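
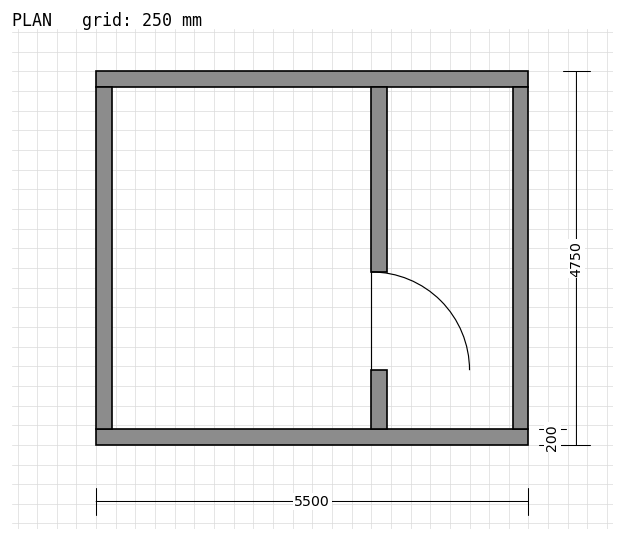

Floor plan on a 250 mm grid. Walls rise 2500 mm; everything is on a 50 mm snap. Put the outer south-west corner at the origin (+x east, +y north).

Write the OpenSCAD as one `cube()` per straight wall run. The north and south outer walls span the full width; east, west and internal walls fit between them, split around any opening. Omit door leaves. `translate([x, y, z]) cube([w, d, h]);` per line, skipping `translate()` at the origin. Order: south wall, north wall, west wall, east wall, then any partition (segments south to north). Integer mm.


cube([5500, 200, 2500]);
translate([0, 4550, 0]) cube([5500, 200, 2500]);
translate([0, 200, 0]) cube([200, 4350, 2500]);
translate([5300, 200, 0]) cube([200, 4350, 2500]);
translate([3500, 200, 0]) cube([200, 750, 2500]);
translate([3500, 2200, 0]) cube([200, 2350, 2500]);


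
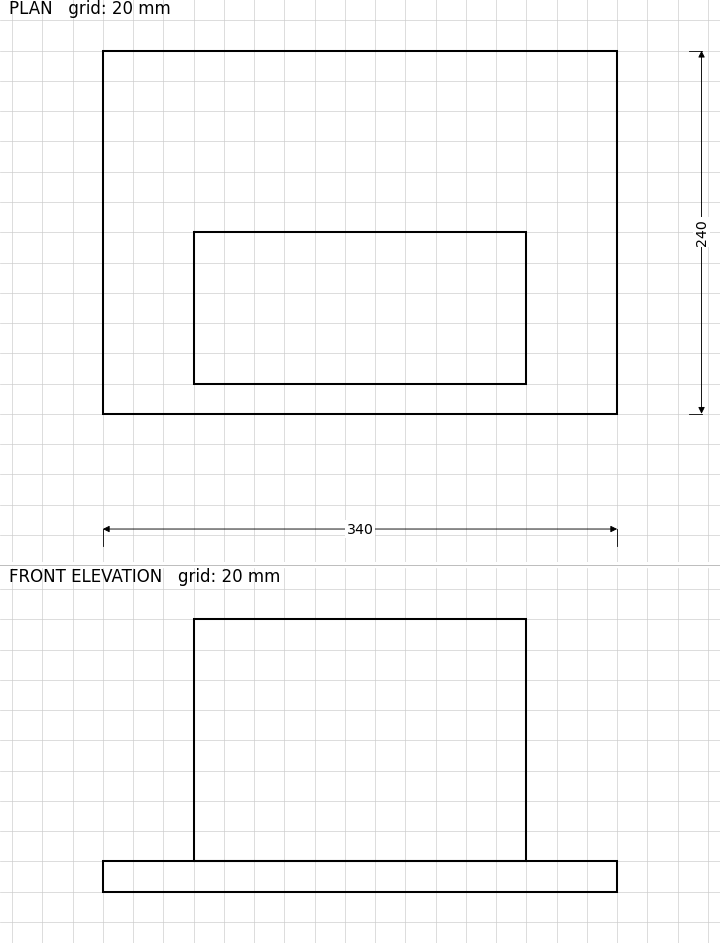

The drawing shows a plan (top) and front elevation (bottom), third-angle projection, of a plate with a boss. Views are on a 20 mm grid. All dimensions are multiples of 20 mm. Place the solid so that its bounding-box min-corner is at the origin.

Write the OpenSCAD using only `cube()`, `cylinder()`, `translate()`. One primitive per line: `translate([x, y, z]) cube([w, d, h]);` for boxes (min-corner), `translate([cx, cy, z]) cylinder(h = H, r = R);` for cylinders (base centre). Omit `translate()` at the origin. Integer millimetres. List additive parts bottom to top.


cube([340, 240, 20]);
translate([60, 20, 20]) cube([220, 100, 160]);


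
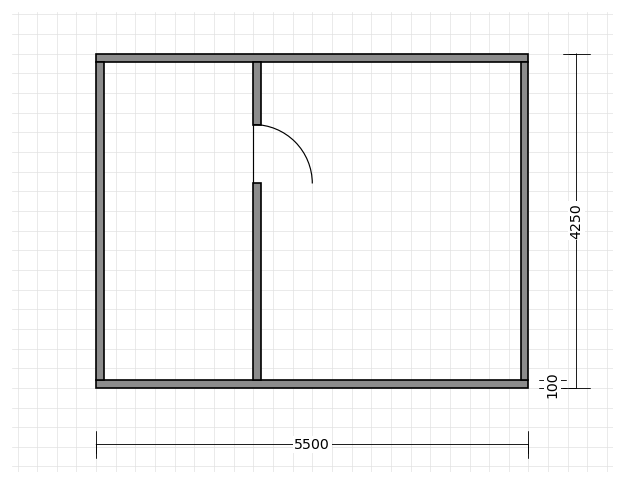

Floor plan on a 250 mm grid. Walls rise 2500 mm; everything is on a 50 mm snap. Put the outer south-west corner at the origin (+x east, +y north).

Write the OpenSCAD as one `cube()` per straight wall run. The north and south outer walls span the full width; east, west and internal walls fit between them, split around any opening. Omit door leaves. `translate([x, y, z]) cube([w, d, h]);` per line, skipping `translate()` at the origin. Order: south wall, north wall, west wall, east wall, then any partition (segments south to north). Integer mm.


cube([5500, 100, 2500]);
translate([0, 4150, 0]) cube([5500, 100, 2500]);
translate([0, 100, 0]) cube([100, 4050, 2500]);
translate([5400, 100, 0]) cube([100, 4050, 2500]);
translate([2000, 100, 0]) cube([100, 2500, 2500]);
translate([2000, 3350, 0]) cube([100, 800, 2500]);


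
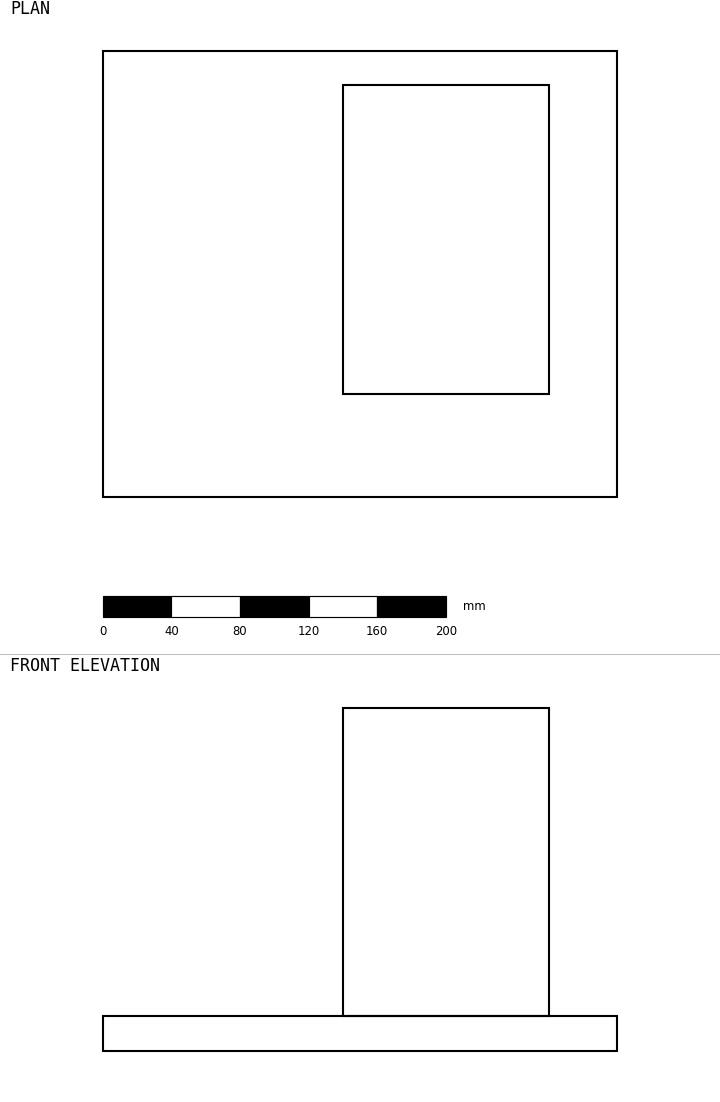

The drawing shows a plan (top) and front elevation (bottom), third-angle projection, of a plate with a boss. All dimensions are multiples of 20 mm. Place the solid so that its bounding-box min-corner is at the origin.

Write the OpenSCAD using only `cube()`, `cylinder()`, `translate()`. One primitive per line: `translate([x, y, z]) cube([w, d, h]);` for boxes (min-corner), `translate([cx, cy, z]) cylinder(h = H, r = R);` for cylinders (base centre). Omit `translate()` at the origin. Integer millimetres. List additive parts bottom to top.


cube([300, 260, 20]);
translate([140, 60, 20]) cube([120, 180, 180]);


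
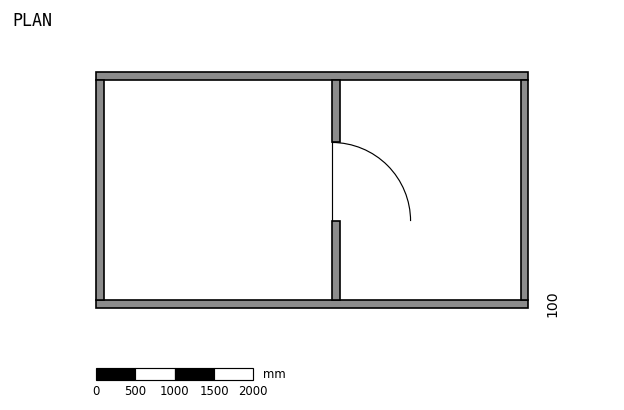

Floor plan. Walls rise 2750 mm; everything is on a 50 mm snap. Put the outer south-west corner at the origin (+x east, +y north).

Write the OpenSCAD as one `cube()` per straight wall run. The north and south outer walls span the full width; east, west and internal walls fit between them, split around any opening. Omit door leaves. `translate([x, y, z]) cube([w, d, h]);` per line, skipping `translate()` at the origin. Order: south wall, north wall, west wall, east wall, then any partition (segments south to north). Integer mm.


cube([5500, 100, 2750]);
translate([0, 2900, 0]) cube([5500, 100, 2750]);
translate([0, 100, 0]) cube([100, 2800, 2750]);
translate([5400, 100, 0]) cube([100, 2800, 2750]);
translate([3000, 100, 0]) cube([100, 1000, 2750]);
translate([3000, 2100, 0]) cube([100, 800, 2750]);


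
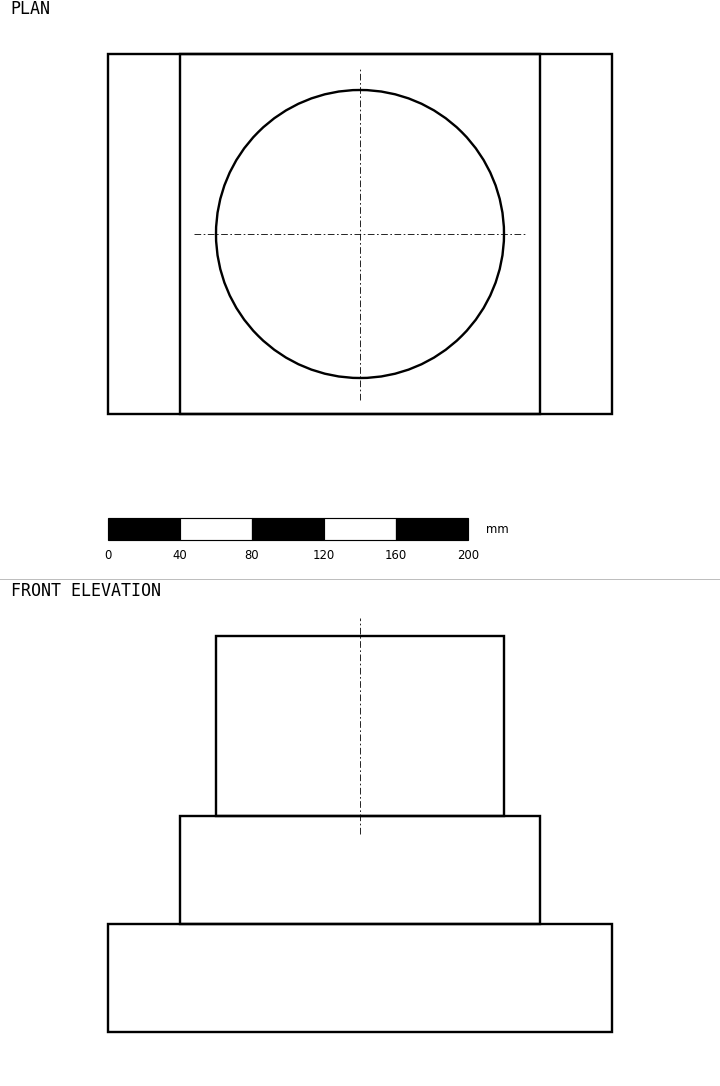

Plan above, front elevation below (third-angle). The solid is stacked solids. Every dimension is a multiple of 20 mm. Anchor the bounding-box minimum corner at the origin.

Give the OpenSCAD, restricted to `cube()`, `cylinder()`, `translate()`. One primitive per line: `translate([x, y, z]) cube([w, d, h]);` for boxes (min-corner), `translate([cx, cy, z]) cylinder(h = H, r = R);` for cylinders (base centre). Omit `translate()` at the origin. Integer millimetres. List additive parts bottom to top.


cube([280, 200, 60]);
translate([40, 0, 60]) cube([200, 200, 60]);
translate([140, 100, 120]) cylinder(h = 100, r = 80);


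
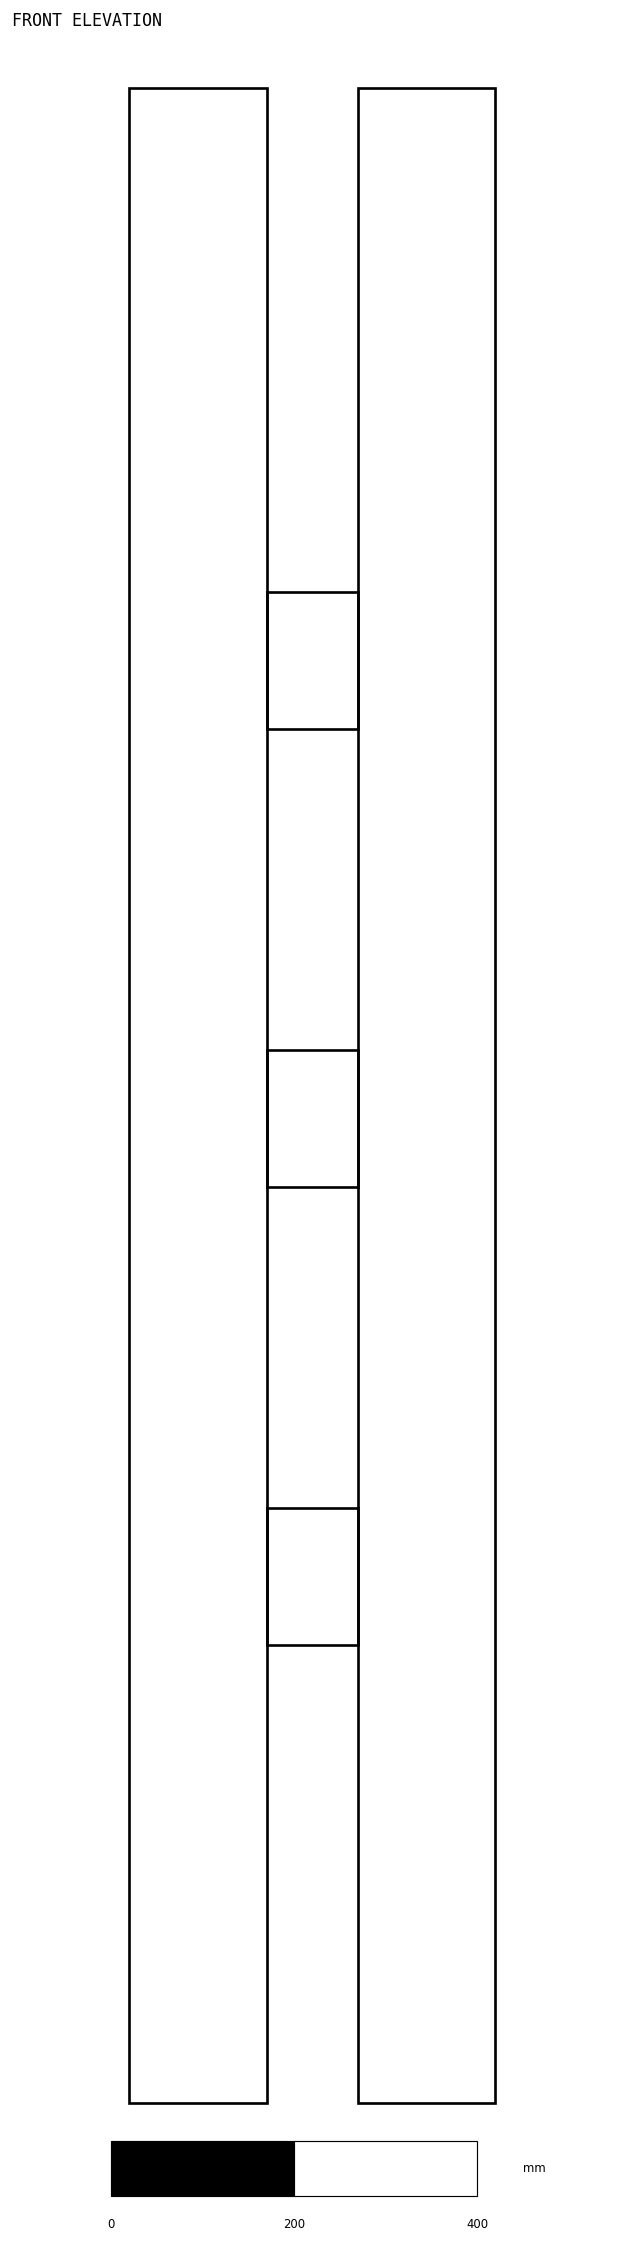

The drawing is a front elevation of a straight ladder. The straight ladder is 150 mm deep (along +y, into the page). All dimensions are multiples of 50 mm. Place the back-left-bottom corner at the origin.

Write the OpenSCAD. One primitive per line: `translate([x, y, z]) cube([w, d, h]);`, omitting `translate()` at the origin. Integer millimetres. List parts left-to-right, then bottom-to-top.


cube([150, 150, 2200]);
translate([150, 0, 500]) cube([100, 150, 150]);
translate([150, 0, 1000]) cube([100, 150, 150]);
translate([150, 0, 1500]) cube([100, 150, 150]);
translate([250, 0, 0]) cube([150, 150, 2200]);


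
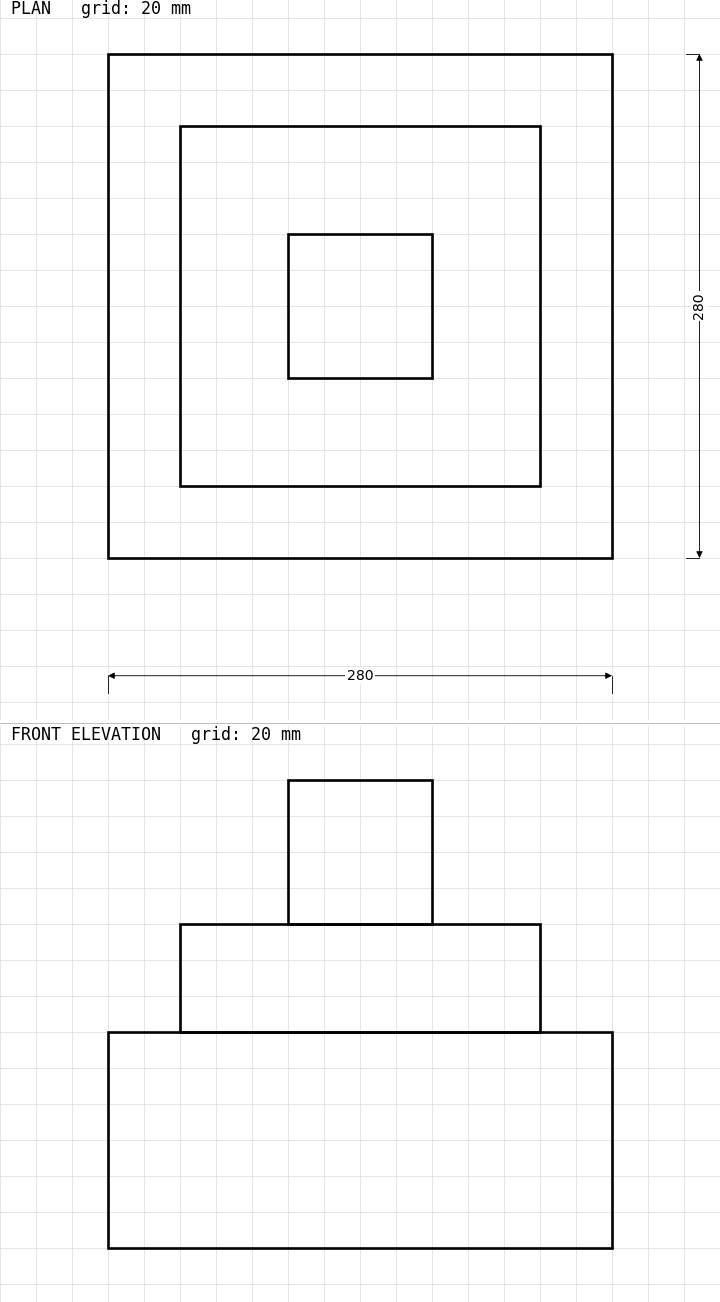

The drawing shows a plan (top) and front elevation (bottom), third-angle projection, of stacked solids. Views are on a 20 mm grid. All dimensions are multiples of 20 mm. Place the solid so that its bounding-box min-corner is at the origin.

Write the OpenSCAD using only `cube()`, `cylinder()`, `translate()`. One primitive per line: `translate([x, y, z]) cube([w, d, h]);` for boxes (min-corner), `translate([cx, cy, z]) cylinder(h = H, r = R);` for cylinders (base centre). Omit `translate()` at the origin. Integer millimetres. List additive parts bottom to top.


cube([280, 280, 120]);
translate([40, 40, 120]) cube([200, 200, 60]);
translate([100, 100, 180]) cube([80, 80, 80]);


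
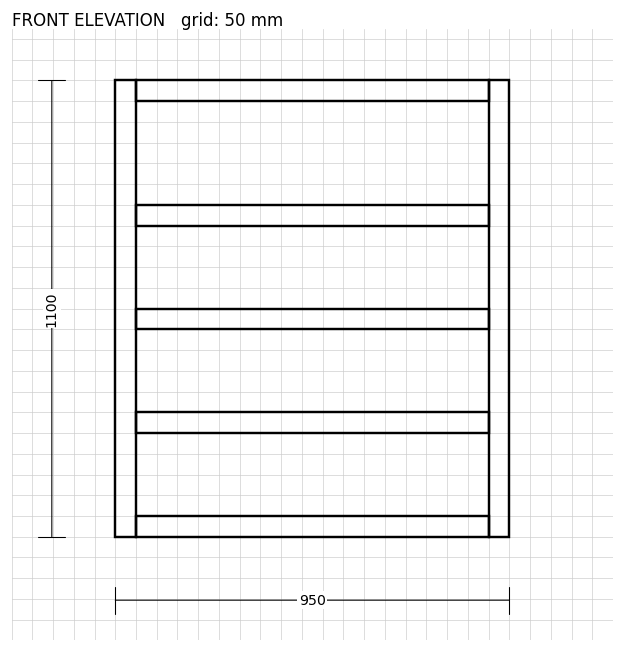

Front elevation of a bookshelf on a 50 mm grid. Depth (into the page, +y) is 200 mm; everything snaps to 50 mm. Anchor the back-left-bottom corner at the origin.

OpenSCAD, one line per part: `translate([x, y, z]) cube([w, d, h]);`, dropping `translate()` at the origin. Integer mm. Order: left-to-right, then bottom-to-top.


cube([50, 200, 1100]);
translate([50, 0, 0]) cube([850, 200, 50]);
translate([50, 0, 250]) cube([850, 200, 50]);
translate([50, 0, 500]) cube([850, 200, 50]);
translate([50, 0, 750]) cube([850, 200, 50]);
translate([50, 0, 1050]) cube([850, 200, 50]);
translate([900, 0, 0]) cube([50, 200, 1100]);


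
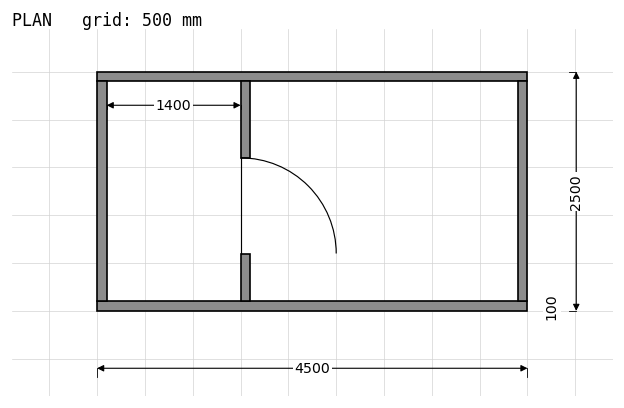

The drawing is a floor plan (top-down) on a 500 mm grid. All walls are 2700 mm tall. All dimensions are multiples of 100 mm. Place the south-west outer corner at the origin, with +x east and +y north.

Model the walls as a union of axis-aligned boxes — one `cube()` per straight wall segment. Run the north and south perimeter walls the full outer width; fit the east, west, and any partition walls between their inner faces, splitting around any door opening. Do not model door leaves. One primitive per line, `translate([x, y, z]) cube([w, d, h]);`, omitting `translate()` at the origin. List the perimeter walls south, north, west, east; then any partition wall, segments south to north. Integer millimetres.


cube([4500, 100, 2700]);
translate([0, 2400, 0]) cube([4500, 100, 2700]);
translate([0, 100, 0]) cube([100, 2300, 2700]);
translate([4400, 100, 0]) cube([100, 2300, 2700]);
translate([1500, 100, 0]) cube([100, 500, 2700]);
translate([1500, 1600, 0]) cube([100, 800, 2700]);


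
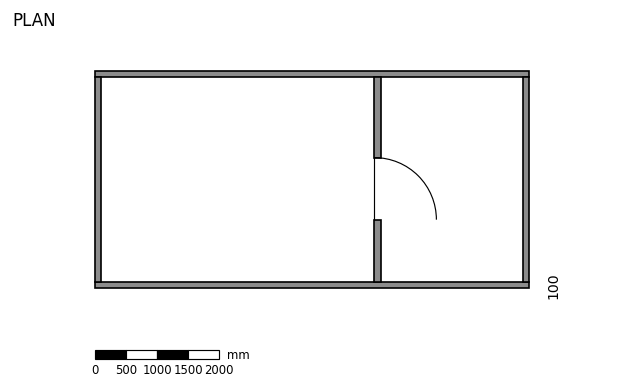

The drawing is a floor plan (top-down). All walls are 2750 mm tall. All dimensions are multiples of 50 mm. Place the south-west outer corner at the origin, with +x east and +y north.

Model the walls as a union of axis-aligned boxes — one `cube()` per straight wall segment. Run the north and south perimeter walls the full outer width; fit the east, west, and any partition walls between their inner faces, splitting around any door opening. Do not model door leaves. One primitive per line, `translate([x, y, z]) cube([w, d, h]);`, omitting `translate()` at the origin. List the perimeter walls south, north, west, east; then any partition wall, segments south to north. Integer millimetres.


cube([7000, 100, 2750]);
translate([0, 3400, 0]) cube([7000, 100, 2750]);
translate([0, 100, 0]) cube([100, 3300, 2750]);
translate([6900, 100, 0]) cube([100, 3300, 2750]);
translate([4500, 100, 0]) cube([100, 1000, 2750]);
translate([4500, 2100, 0]) cube([100, 1300, 2750]);


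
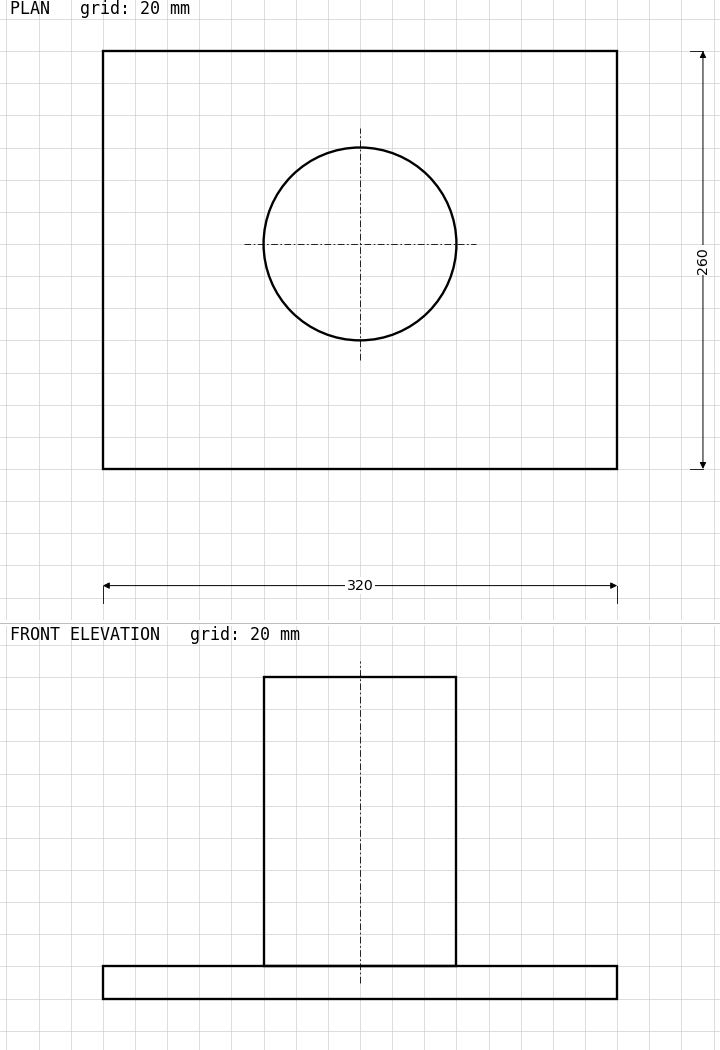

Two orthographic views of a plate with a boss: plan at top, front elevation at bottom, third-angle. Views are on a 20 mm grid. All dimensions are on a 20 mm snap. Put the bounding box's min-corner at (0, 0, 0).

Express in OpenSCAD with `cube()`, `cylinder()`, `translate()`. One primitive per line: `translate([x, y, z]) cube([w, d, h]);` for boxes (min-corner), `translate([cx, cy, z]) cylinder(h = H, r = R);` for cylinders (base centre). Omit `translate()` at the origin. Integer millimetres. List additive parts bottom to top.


cube([320, 260, 20]);
translate([160, 140, 20]) cylinder(h = 180, r = 60);


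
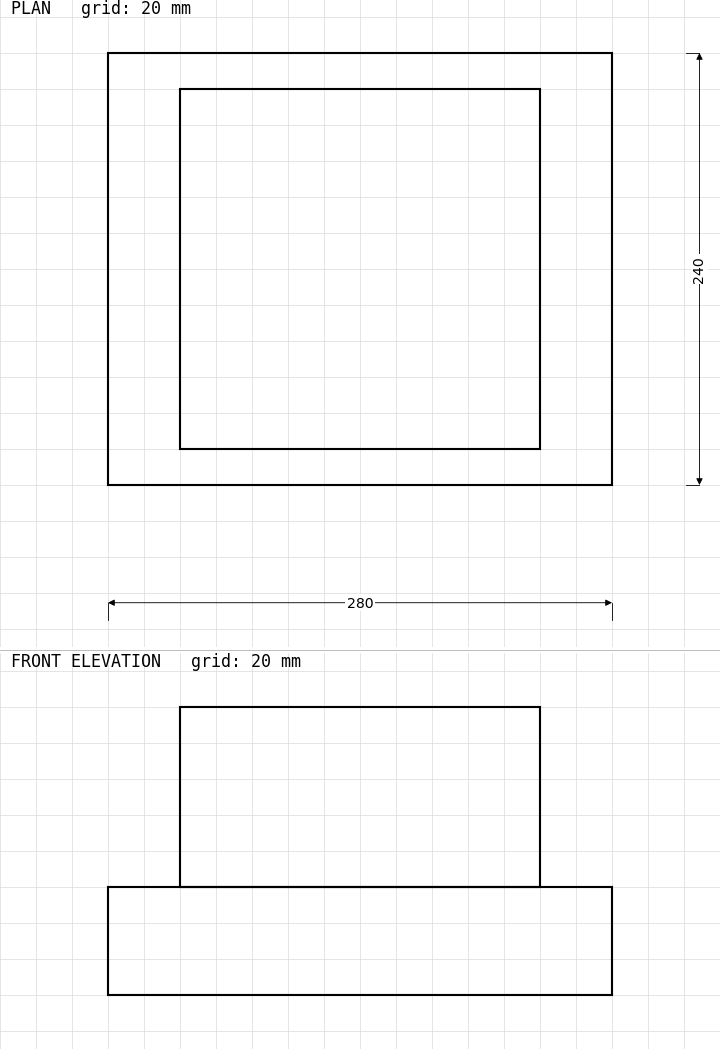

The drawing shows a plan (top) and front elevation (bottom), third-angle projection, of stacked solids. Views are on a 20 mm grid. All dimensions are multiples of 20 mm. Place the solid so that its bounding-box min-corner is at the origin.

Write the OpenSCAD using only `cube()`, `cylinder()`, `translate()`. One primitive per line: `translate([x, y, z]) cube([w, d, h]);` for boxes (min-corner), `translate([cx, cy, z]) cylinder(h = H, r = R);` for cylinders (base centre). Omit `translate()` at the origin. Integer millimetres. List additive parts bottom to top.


cube([280, 240, 60]);
translate([40, 20, 60]) cube([200, 200, 100]);


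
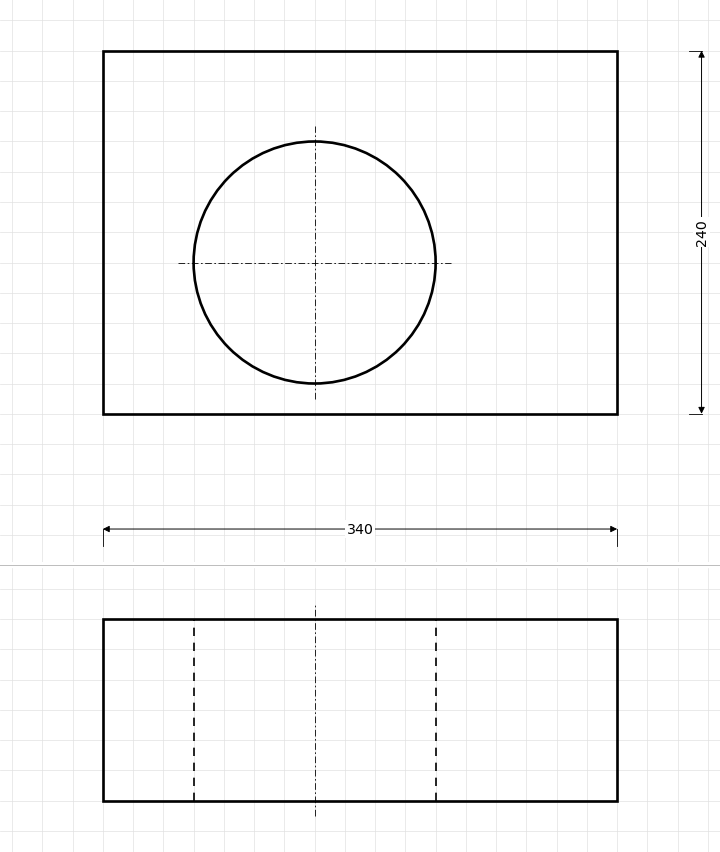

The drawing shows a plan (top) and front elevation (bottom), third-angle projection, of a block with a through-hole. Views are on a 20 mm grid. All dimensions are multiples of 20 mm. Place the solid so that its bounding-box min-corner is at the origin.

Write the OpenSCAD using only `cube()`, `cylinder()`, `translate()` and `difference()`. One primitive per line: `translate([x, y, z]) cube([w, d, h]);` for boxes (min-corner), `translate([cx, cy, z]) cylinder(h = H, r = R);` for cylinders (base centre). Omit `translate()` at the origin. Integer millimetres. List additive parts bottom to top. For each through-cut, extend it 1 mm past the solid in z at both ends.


difference() {
  cube([340, 240, 120]);
  translate([140, 100, -1]) cylinder(h = 122, r = 80);
}


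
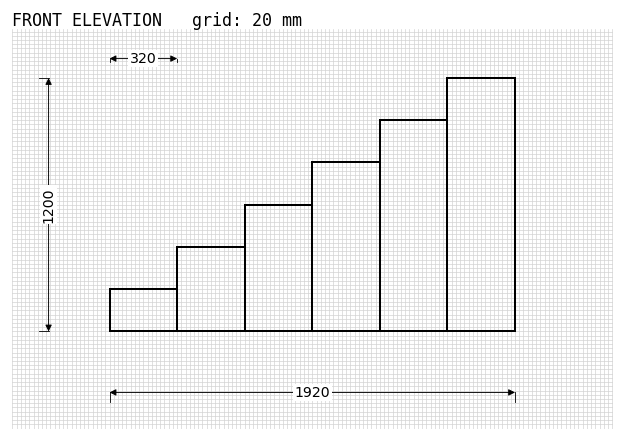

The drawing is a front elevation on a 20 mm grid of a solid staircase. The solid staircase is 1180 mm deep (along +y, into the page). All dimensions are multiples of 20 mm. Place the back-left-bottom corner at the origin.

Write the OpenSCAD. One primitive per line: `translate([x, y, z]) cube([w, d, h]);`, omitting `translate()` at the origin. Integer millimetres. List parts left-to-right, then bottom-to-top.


cube([320, 1180, 200]);
translate([320, 0, 0]) cube([320, 1180, 400]);
translate([640, 0, 0]) cube([320, 1180, 600]);
translate([960, 0, 0]) cube([320, 1180, 800]);
translate([1280, 0, 0]) cube([320, 1180, 1000]);
translate([1600, 0, 0]) cube([320, 1180, 1200]);


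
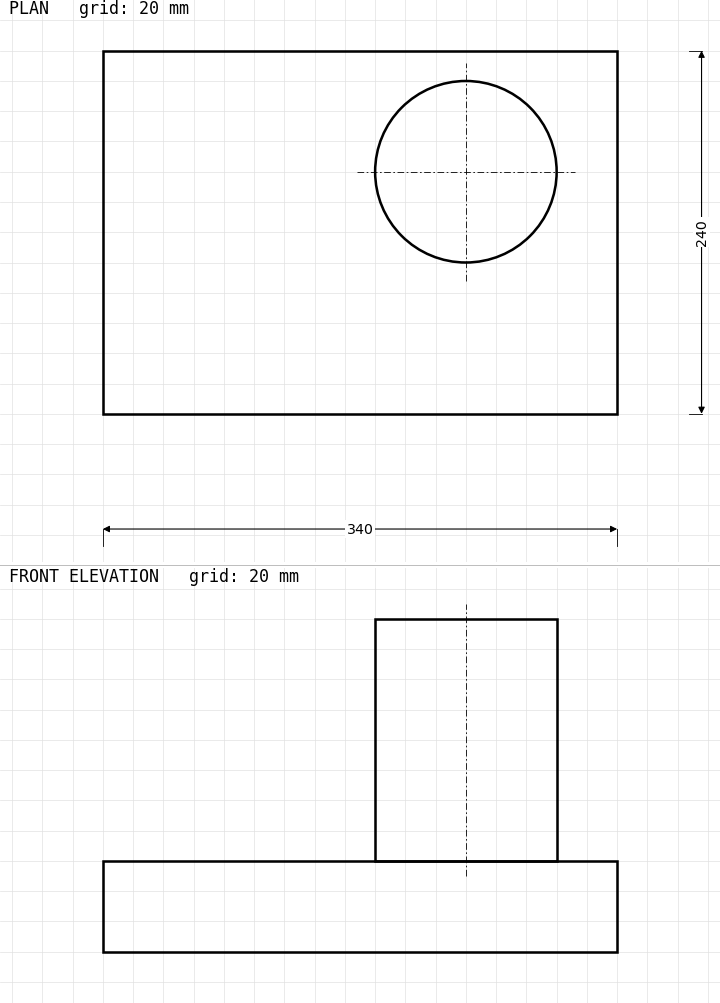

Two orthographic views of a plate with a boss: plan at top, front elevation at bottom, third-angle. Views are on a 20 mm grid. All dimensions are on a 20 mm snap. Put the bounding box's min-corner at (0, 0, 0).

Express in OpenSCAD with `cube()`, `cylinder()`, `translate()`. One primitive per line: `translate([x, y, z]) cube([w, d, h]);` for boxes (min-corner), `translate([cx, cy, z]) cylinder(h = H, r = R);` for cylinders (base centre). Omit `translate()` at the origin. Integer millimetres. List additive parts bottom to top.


cube([340, 240, 60]);
translate([240, 160, 60]) cylinder(h = 160, r = 60);


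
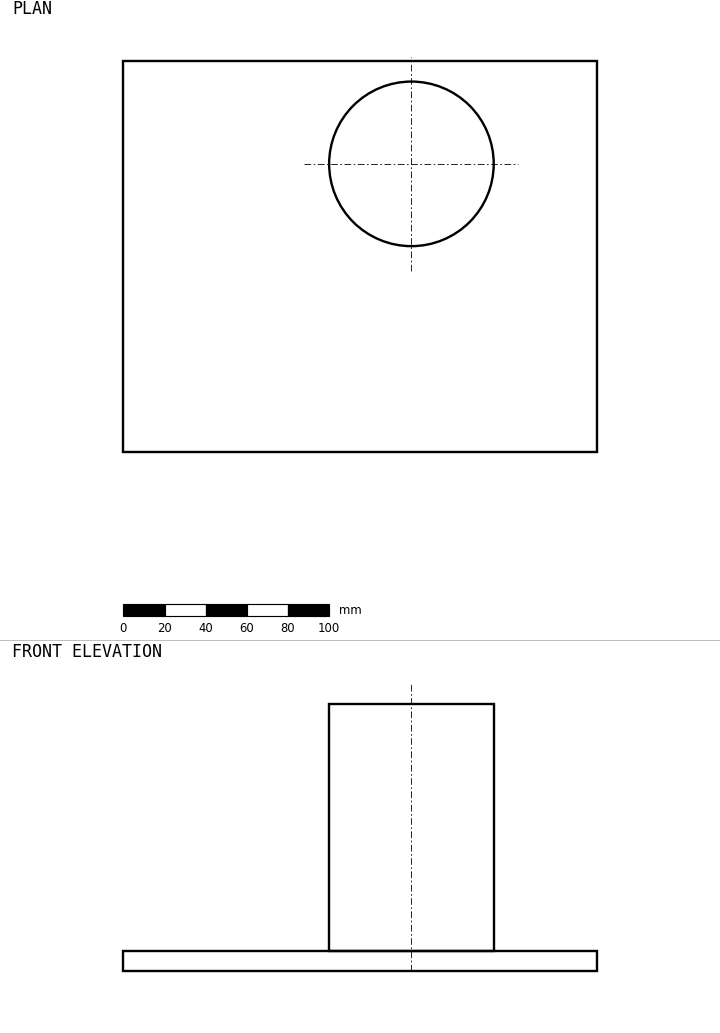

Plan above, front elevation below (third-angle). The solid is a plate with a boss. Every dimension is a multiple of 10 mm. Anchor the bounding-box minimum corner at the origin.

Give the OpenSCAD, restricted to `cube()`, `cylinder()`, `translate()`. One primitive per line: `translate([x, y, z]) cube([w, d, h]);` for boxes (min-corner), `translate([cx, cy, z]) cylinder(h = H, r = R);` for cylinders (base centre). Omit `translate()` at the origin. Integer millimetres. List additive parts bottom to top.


cube([230, 190, 10]);
translate([140, 140, 10]) cylinder(h = 120, r = 40);


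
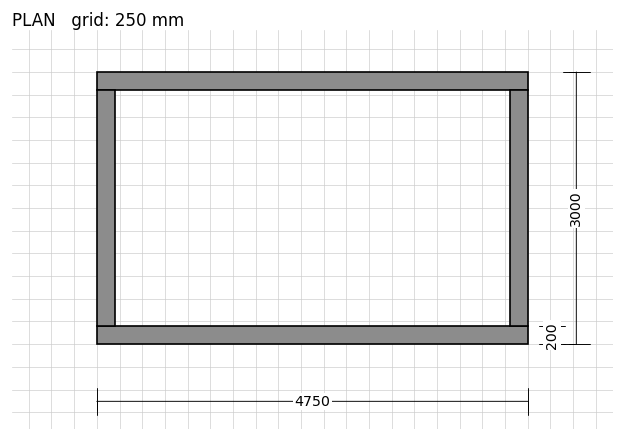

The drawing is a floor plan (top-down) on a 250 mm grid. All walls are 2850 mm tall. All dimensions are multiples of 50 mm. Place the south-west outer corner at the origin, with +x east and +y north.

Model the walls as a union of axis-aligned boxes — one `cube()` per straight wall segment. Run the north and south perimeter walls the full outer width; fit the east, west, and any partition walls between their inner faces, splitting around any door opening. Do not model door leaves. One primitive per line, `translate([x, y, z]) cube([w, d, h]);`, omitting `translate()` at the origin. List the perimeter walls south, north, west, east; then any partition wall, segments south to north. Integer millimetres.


cube([4750, 200, 2850]);
translate([0, 2800, 0]) cube([4750, 200, 2850]);
translate([0, 200, 0]) cube([200, 2600, 2850]);
translate([4550, 200, 0]) cube([200, 2600, 2850]);


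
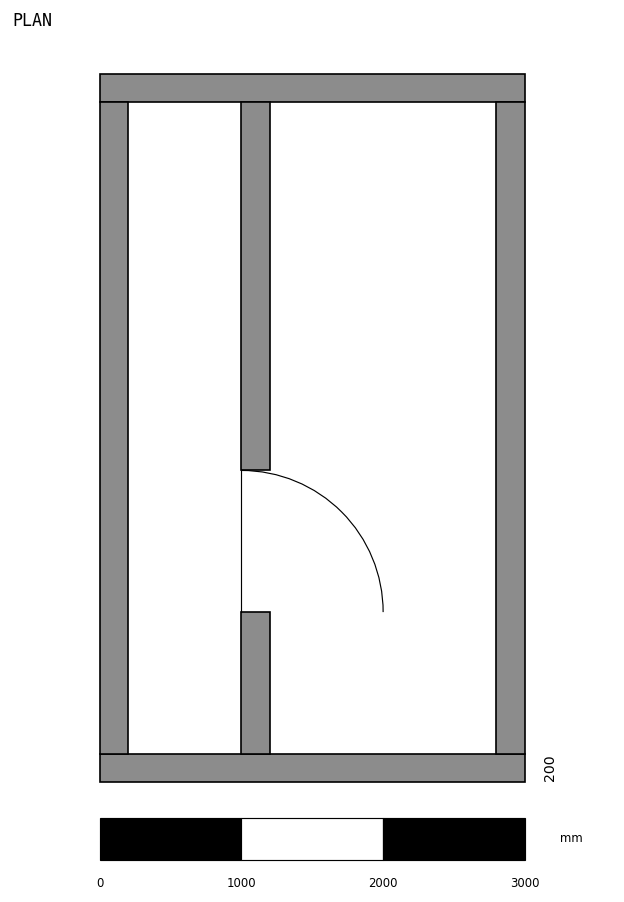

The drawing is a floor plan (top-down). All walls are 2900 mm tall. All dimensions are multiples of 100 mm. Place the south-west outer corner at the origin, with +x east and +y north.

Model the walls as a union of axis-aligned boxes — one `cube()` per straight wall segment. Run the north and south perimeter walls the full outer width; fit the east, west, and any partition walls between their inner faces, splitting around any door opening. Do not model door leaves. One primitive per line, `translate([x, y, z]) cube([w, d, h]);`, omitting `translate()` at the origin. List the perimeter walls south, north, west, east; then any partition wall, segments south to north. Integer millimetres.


cube([3000, 200, 2900]);
translate([0, 4800, 0]) cube([3000, 200, 2900]);
translate([0, 200, 0]) cube([200, 4600, 2900]);
translate([2800, 200, 0]) cube([200, 4600, 2900]);
translate([1000, 200, 0]) cube([200, 1000, 2900]);
translate([1000, 2200, 0]) cube([200, 2600, 2900]);


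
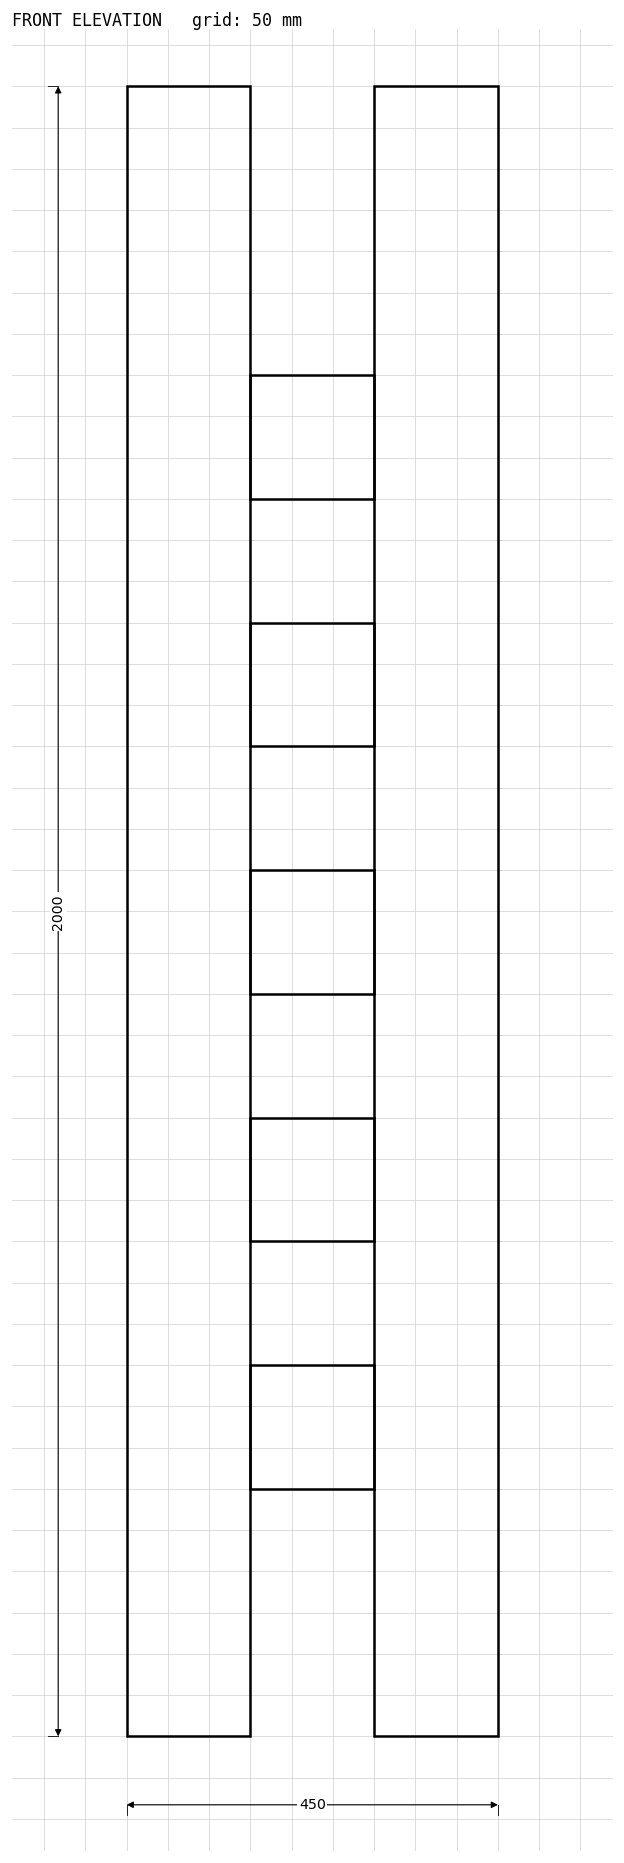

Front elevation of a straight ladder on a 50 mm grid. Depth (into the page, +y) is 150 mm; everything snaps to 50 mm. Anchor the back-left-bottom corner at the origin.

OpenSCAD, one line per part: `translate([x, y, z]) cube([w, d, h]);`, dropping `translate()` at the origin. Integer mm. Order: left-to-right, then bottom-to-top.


cube([150, 150, 2000]);
translate([150, 0, 300]) cube([150, 150, 150]);
translate([150, 0, 600]) cube([150, 150, 150]);
translate([150, 0, 900]) cube([150, 150, 150]);
translate([150, 0, 1200]) cube([150, 150, 150]);
translate([150, 0, 1500]) cube([150, 150, 150]);
translate([300, 0, 0]) cube([150, 150, 2000]);


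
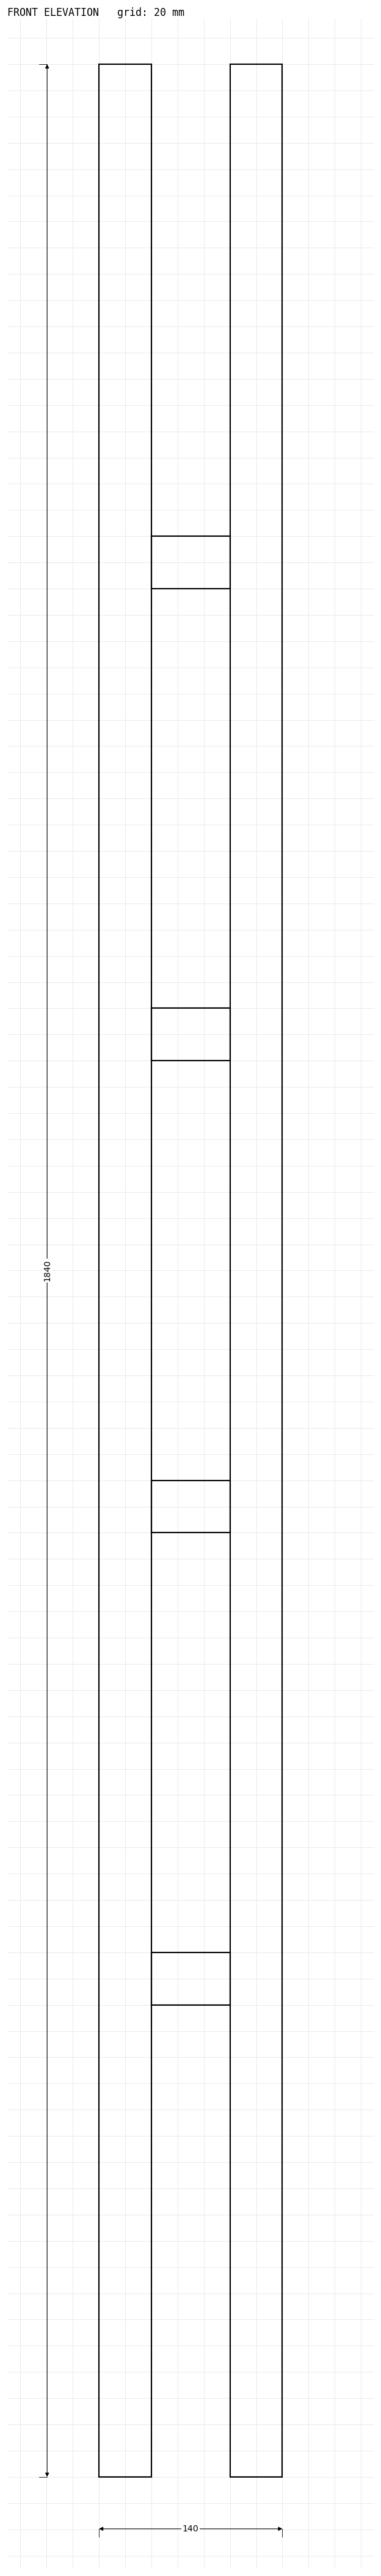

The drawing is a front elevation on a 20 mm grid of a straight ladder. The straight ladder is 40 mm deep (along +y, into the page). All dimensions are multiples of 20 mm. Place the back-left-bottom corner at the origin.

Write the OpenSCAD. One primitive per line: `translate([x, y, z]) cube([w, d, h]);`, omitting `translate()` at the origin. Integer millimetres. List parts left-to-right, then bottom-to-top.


cube([40, 40, 1840]);
translate([40, 0, 360]) cube([60, 40, 40]);
translate([40, 0, 720]) cube([60, 40, 40]);
translate([40, 0, 1080]) cube([60, 40, 40]);
translate([40, 0, 1440]) cube([60, 40, 40]);
translate([100, 0, 0]) cube([40, 40, 1840]);


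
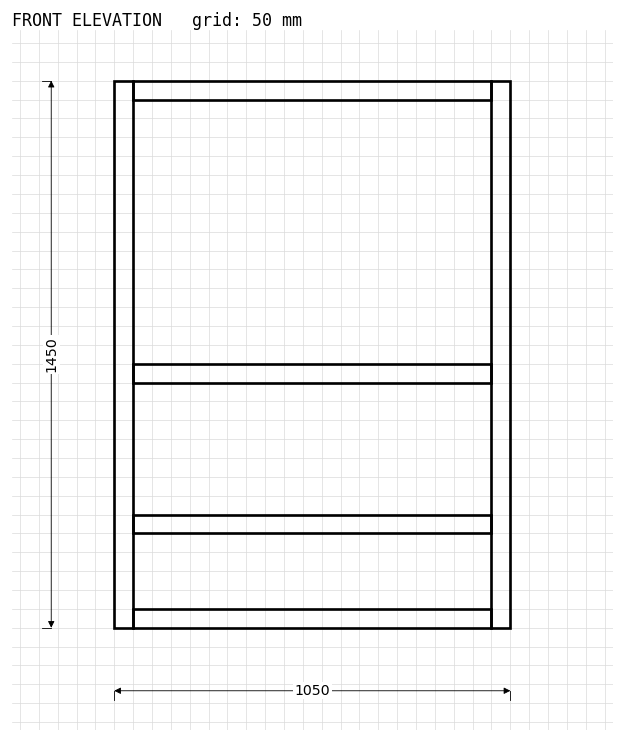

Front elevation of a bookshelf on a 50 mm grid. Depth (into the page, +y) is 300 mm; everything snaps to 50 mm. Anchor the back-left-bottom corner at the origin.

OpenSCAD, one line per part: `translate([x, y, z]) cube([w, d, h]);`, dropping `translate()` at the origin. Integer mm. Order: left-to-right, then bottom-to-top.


cube([50, 300, 1450]);
translate([50, 0, 0]) cube([950, 300, 50]);
translate([50, 0, 250]) cube([950, 300, 50]);
translate([50, 0, 650]) cube([950, 300, 50]);
translate([50, 0, 1400]) cube([950, 300, 50]);
translate([1000, 0, 0]) cube([50, 300, 1450]);


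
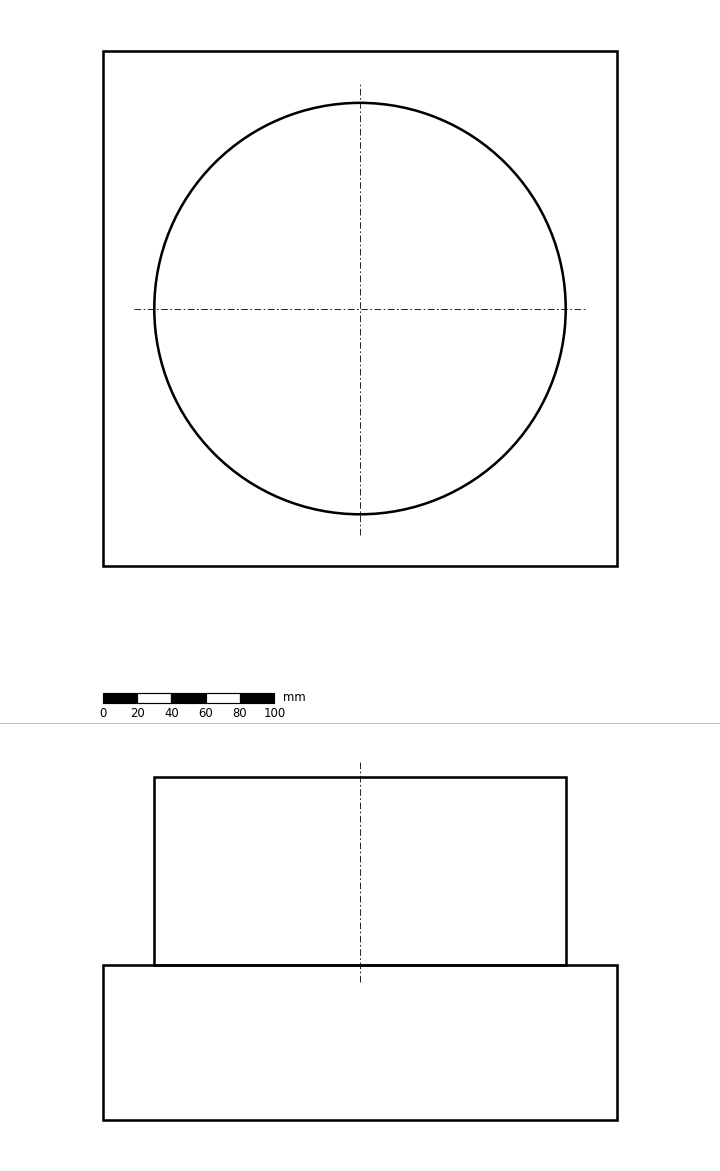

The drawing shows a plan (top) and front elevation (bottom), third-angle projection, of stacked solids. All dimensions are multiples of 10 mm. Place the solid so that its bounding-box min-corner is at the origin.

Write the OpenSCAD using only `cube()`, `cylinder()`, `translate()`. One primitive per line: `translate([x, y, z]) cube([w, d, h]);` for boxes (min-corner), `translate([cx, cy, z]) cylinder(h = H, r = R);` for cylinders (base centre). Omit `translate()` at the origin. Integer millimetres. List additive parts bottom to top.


cube([300, 300, 90]);
translate([150, 150, 90]) cylinder(h = 110, r = 120);


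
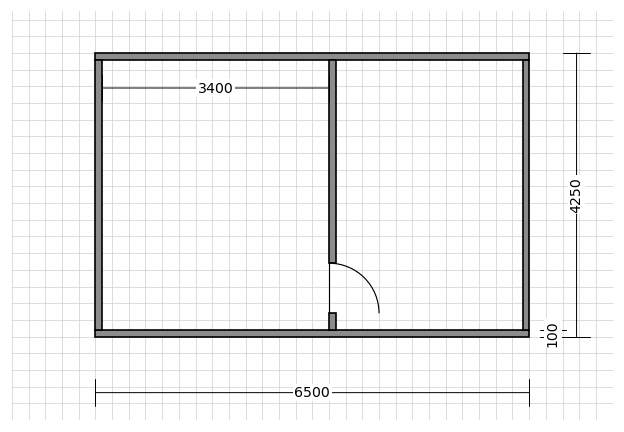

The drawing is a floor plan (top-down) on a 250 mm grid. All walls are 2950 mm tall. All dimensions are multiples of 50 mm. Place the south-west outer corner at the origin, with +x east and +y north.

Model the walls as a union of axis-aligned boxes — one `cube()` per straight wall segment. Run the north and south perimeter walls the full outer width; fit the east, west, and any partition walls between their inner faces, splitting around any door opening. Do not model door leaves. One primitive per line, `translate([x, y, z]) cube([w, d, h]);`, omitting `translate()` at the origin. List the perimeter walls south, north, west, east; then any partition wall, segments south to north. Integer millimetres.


cube([6500, 100, 2950]);
translate([0, 4150, 0]) cube([6500, 100, 2950]);
translate([0, 100, 0]) cube([100, 4050, 2950]);
translate([6400, 100, 0]) cube([100, 4050, 2950]);
translate([3500, 100, 0]) cube([100, 250, 2950]);
translate([3500, 1100, 0]) cube([100, 3050, 2950]);


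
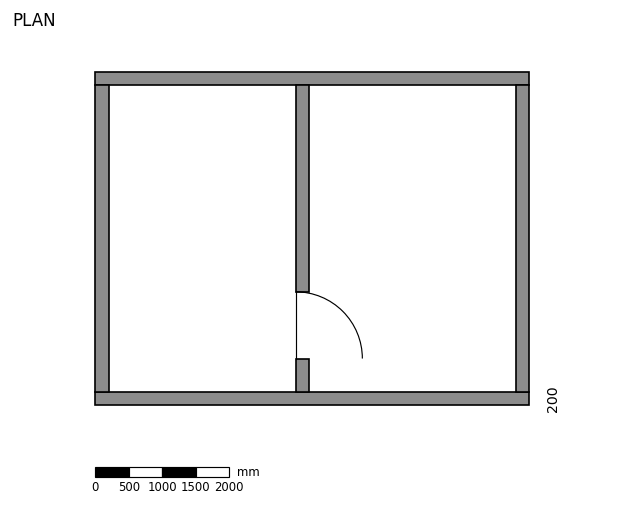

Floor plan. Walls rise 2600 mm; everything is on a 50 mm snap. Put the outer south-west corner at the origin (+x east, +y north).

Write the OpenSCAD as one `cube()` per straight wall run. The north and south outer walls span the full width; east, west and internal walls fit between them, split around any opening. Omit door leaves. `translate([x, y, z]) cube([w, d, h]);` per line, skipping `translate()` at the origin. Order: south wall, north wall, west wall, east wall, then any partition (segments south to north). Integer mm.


cube([6500, 200, 2600]);
translate([0, 4800, 0]) cube([6500, 200, 2600]);
translate([0, 200, 0]) cube([200, 4600, 2600]);
translate([6300, 200, 0]) cube([200, 4600, 2600]);
translate([3000, 200, 0]) cube([200, 500, 2600]);
translate([3000, 1700, 0]) cube([200, 3100, 2600]);


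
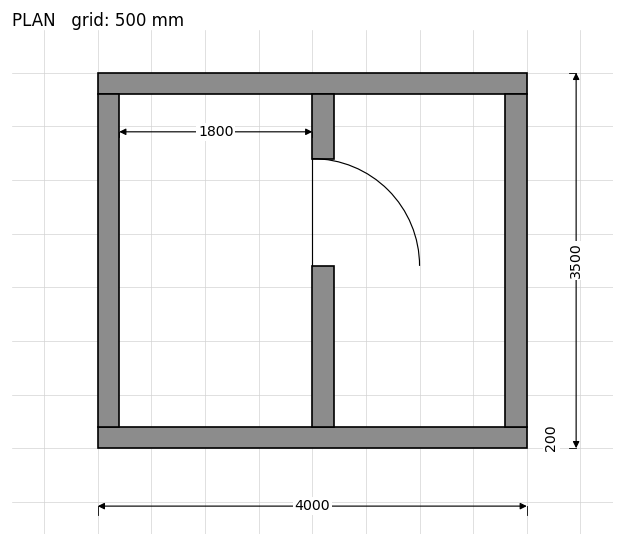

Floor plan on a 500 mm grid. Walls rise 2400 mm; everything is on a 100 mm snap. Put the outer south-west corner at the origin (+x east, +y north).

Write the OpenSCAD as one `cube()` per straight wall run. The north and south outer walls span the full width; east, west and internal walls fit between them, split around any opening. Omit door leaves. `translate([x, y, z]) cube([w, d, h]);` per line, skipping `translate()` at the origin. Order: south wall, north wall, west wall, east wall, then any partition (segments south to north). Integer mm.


cube([4000, 200, 2400]);
translate([0, 3300, 0]) cube([4000, 200, 2400]);
translate([0, 200, 0]) cube([200, 3100, 2400]);
translate([3800, 200, 0]) cube([200, 3100, 2400]);
translate([2000, 200, 0]) cube([200, 1500, 2400]);
translate([2000, 2700, 0]) cube([200, 600, 2400]);


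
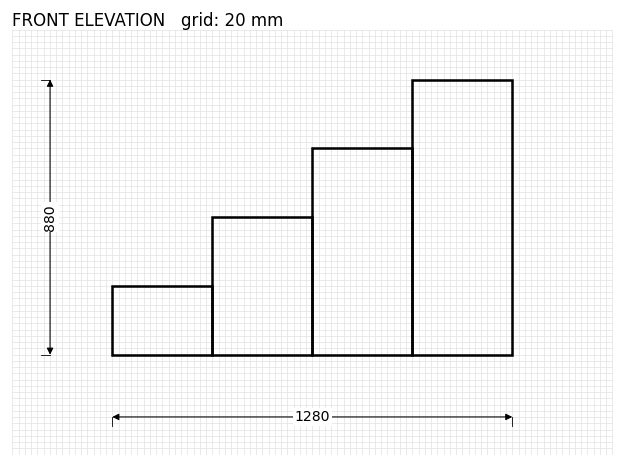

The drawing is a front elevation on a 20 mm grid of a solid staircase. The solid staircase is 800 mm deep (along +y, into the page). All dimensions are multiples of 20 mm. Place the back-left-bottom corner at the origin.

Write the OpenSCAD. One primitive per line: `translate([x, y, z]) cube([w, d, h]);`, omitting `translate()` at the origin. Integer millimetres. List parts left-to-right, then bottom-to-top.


cube([320, 800, 220]);
translate([320, 0, 0]) cube([320, 800, 440]);
translate([640, 0, 0]) cube([320, 800, 660]);
translate([960, 0, 0]) cube([320, 800, 880]);


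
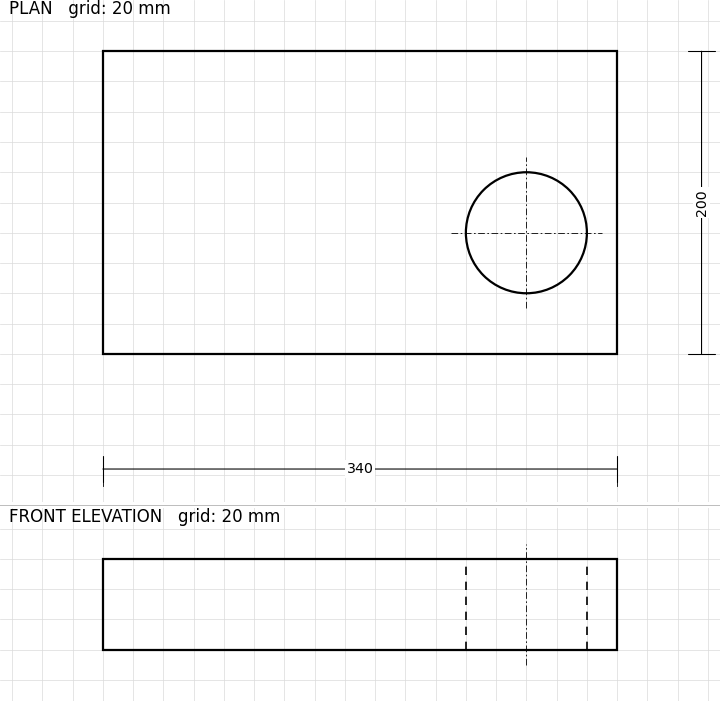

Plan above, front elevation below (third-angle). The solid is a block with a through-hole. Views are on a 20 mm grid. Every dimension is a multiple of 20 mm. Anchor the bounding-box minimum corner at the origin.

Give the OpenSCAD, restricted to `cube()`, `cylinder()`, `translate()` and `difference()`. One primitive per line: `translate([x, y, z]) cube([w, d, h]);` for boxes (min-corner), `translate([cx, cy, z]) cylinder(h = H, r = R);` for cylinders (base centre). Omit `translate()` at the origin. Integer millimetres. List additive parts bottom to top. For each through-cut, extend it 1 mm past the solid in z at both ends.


difference() {
  cube([340, 200, 60]);
  translate([280, 80, -1]) cylinder(h = 62, r = 40);
}


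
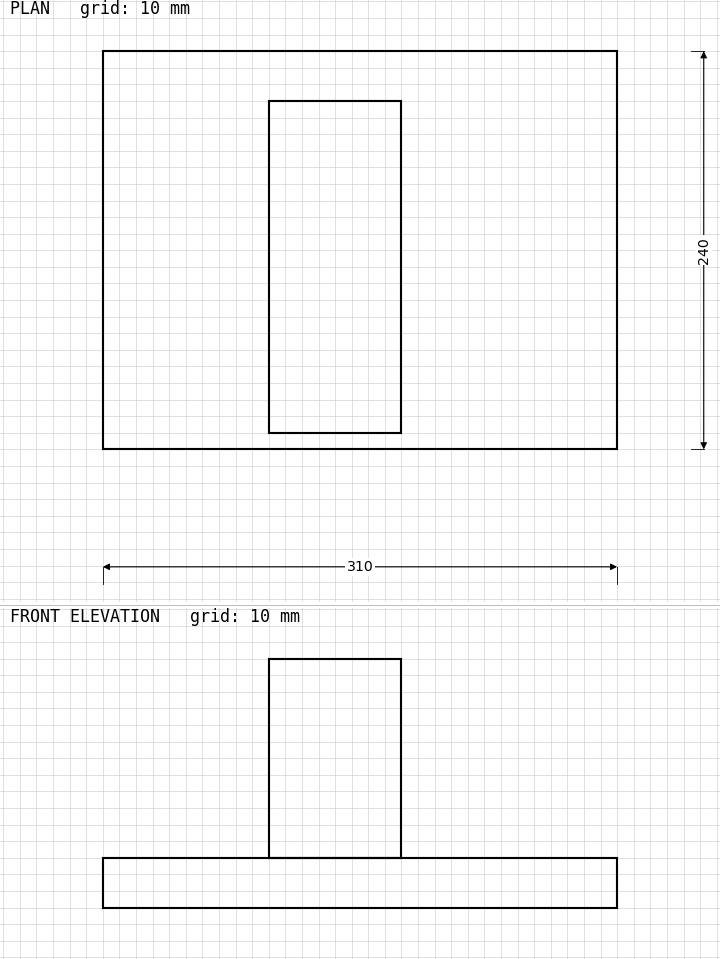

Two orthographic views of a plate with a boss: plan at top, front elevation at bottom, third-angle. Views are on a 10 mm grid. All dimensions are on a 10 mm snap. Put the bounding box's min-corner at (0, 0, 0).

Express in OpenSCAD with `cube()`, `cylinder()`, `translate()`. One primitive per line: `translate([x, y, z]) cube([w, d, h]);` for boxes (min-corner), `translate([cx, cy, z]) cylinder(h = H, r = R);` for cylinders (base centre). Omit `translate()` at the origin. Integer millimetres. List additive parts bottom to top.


cube([310, 240, 30]);
translate([100, 10, 30]) cube([80, 200, 120]);


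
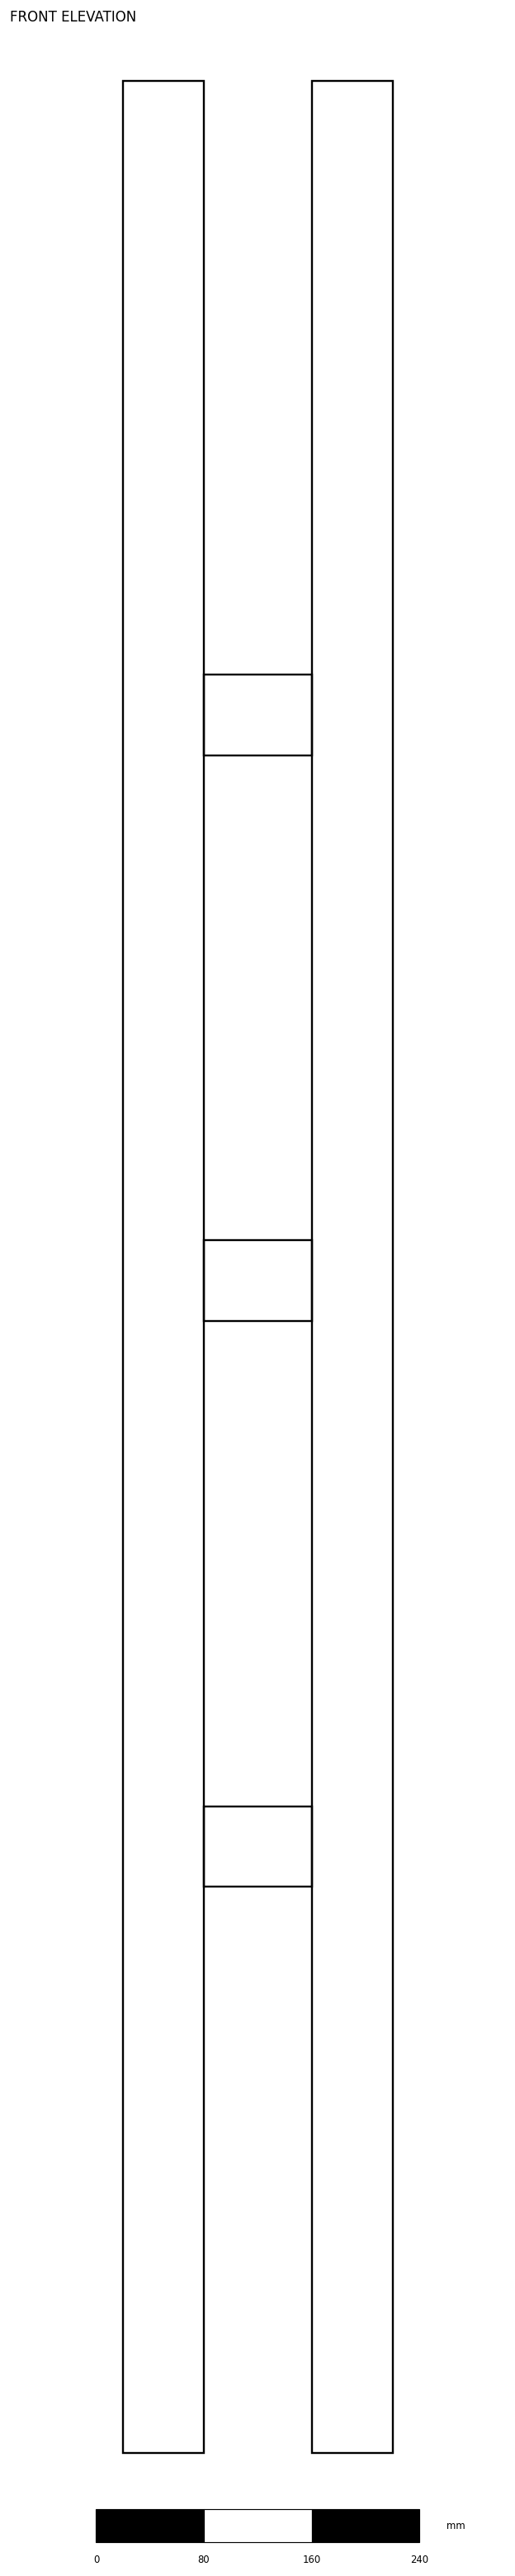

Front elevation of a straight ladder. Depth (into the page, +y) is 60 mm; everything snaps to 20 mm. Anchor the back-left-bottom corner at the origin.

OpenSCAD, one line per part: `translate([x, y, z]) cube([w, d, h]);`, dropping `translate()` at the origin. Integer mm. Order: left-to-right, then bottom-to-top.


cube([60, 60, 1760]);
translate([60, 0, 420]) cube([80, 60, 60]);
translate([60, 0, 840]) cube([80, 60, 60]);
translate([60, 0, 1260]) cube([80, 60, 60]);
translate([140, 0, 0]) cube([60, 60, 1760]);


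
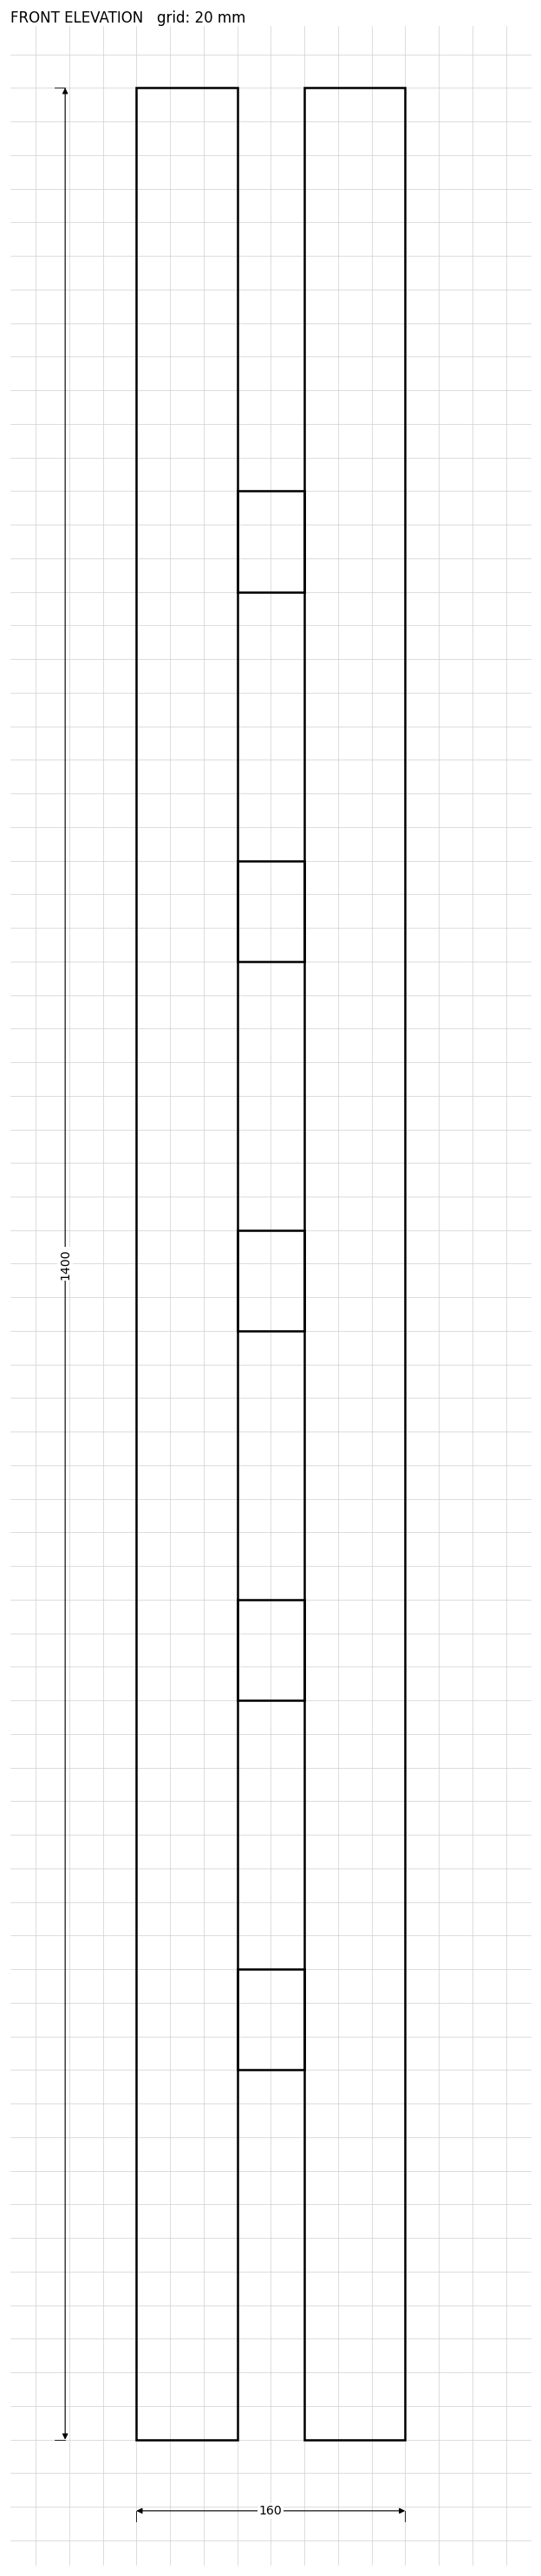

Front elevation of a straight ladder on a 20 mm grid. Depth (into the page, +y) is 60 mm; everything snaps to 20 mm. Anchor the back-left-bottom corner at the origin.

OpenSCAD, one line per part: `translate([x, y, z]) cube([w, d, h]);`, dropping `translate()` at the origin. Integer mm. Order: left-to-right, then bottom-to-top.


cube([60, 60, 1400]);
translate([60, 0, 220]) cube([40, 60, 60]);
translate([60, 0, 440]) cube([40, 60, 60]);
translate([60, 0, 660]) cube([40, 60, 60]);
translate([60, 0, 880]) cube([40, 60, 60]);
translate([60, 0, 1100]) cube([40, 60, 60]);
translate([100, 0, 0]) cube([60, 60, 1400]);


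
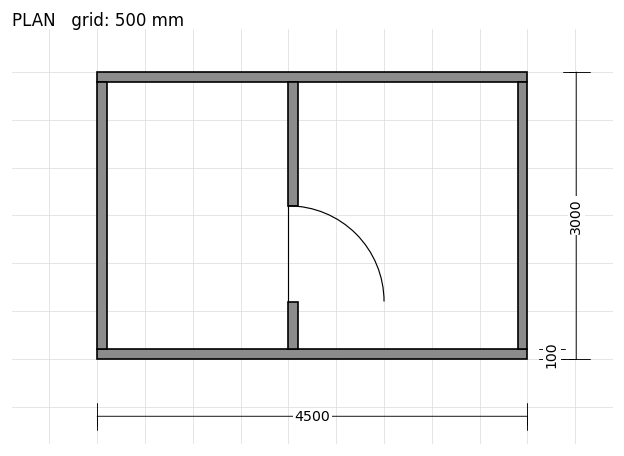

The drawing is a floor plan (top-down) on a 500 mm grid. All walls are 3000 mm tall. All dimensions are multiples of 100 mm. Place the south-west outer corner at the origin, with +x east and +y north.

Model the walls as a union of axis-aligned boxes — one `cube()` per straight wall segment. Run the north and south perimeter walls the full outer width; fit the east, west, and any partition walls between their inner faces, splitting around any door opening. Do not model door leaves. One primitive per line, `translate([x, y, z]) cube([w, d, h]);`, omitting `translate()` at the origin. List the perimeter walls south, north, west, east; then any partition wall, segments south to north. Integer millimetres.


cube([4500, 100, 3000]);
translate([0, 2900, 0]) cube([4500, 100, 3000]);
translate([0, 100, 0]) cube([100, 2800, 3000]);
translate([4400, 100, 0]) cube([100, 2800, 3000]);
translate([2000, 100, 0]) cube([100, 500, 3000]);
translate([2000, 1600, 0]) cube([100, 1300, 3000]);


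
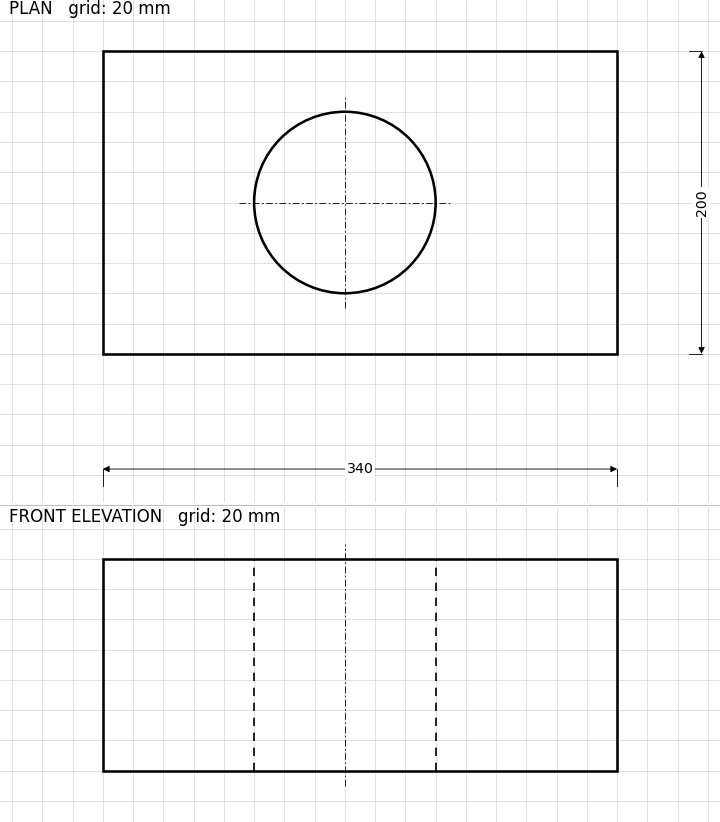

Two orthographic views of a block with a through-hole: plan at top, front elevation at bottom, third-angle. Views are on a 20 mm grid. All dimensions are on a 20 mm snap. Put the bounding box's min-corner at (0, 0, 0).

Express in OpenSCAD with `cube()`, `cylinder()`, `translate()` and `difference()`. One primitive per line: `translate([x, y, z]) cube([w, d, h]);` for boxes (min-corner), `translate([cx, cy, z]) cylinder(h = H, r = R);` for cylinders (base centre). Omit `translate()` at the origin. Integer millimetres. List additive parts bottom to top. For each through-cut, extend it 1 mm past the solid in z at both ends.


difference() {
  cube([340, 200, 140]);
  translate([160, 100, -1]) cylinder(h = 142, r = 60);
}


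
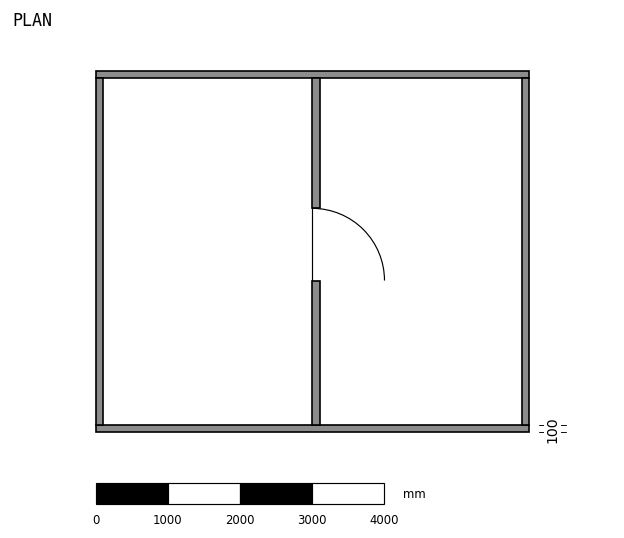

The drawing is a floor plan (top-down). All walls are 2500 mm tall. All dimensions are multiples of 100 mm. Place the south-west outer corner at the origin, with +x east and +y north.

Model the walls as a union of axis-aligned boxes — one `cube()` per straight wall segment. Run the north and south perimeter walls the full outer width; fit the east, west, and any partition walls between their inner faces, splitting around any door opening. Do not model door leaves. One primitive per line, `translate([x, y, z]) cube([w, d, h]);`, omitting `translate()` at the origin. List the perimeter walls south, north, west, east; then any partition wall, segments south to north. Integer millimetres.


cube([6000, 100, 2500]);
translate([0, 4900, 0]) cube([6000, 100, 2500]);
translate([0, 100, 0]) cube([100, 4800, 2500]);
translate([5900, 100, 0]) cube([100, 4800, 2500]);
translate([3000, 100, 0]) cube([100, 2000, 2500]);
translate([3000, 3100, 0]) cube([100, 1800, 2500]);


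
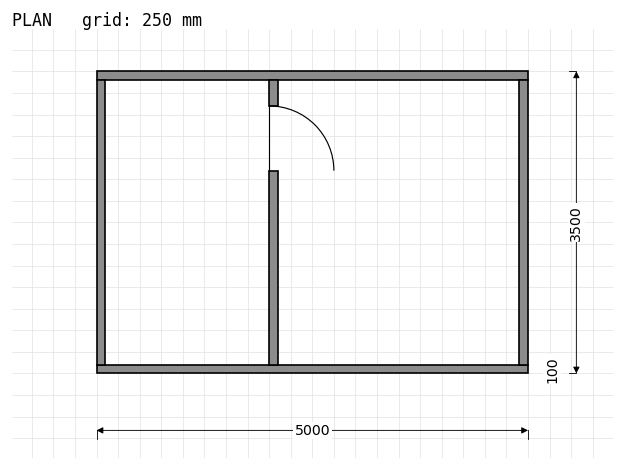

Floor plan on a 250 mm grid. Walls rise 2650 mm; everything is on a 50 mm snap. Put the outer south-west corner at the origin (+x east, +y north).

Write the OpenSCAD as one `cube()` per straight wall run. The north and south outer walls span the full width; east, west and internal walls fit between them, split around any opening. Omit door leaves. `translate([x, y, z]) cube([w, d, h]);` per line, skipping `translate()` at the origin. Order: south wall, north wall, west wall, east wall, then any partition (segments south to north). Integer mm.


cube([5000, 100, 2650]);
translate([0, 3400, 0]) cube([5000, 100, 2650]);
translate([0, 100, 0]) cube([100, 3300, 2650]);
translate([4900, 100, 0]) cube([100, 3300, 2650]);
translate([2000, 100, 0]) cube([100, 2250, 2650]);
translate([2000, 3100, 0]) cube([100, 300, 2650]);


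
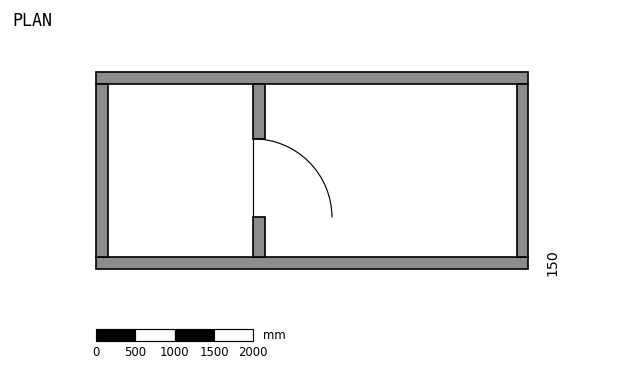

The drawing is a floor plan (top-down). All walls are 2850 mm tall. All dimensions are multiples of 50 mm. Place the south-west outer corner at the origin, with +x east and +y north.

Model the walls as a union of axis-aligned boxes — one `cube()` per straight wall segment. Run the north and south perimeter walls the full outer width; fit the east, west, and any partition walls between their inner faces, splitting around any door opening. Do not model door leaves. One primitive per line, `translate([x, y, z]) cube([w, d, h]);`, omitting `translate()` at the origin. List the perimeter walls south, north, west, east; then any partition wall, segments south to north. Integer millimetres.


cube([5500, 150, 2850]);
translate([0, 2350, 0]) cube([5500, 150, 2850]);
translate([0, 150, 0]) cube([150, 2200, 2850]);
translate([5350, 150, 0]) cube([150, 2200, 2850]);
translate([2000, 150, 0]) cube([150, 500, 2850]);
translate([2000, 1650, 0]) cube([150, 700, 2850]);
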